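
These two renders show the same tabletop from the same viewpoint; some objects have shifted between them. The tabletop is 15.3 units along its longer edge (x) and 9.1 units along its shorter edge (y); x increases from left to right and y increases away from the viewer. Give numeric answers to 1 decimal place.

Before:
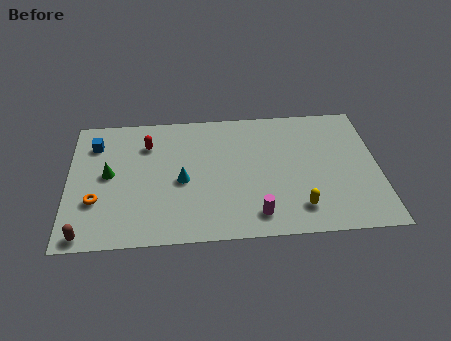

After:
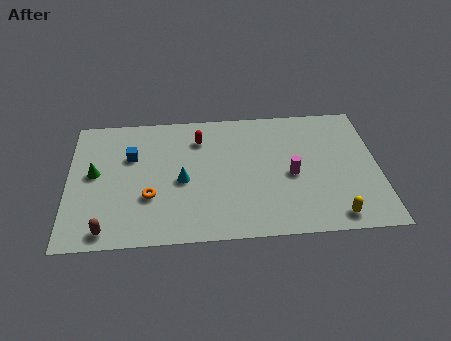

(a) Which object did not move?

the cyan cone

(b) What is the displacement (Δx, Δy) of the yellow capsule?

(1.7, -0.7)

The yellow capsule started near (11.3, 1.8) and ended near (13.0, 1.1).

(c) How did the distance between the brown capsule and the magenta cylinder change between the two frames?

+1.3

Before: roughly 8.3 units apart; after: 9.6. That's 1.3 units further apart.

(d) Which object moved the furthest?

the magenta cylinder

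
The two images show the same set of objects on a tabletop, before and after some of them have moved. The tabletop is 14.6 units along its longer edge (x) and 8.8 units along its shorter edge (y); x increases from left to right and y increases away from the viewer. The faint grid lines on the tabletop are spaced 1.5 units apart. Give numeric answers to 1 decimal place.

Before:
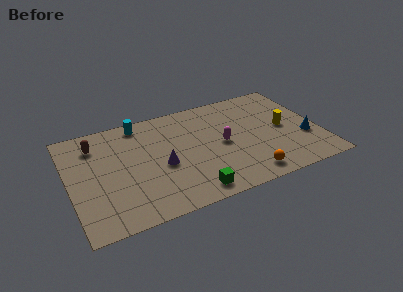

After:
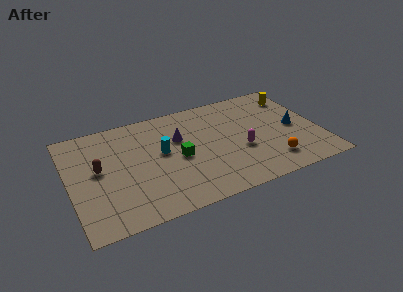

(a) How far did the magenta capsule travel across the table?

1.3

The magenta capsule was near (8.9, 4.3) before and (9.9, 3.4) after, so it travelled √(1.0² + 0.9²) ≈ 1.3 units.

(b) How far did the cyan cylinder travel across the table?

3.1

The cyan cylinder was near (4.4, 7.8) before and (5.4, 4.9) after, so it travelled √(1.0² + 2.9²) ≈ 3.1 units.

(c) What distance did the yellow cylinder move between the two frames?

2.8

The yellow cylinder was near (12.6, 4.4) before and (13.6, 7.0) after, so it travelled √(1.0² + 2.6²) ≈ 2.8 units.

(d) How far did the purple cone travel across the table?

2.2

The purple cone was near (5.3, 3.8) before and (6.5, 5.7) after, so it travelled √(1.2² + 1.9²) ≈ 2.2 units.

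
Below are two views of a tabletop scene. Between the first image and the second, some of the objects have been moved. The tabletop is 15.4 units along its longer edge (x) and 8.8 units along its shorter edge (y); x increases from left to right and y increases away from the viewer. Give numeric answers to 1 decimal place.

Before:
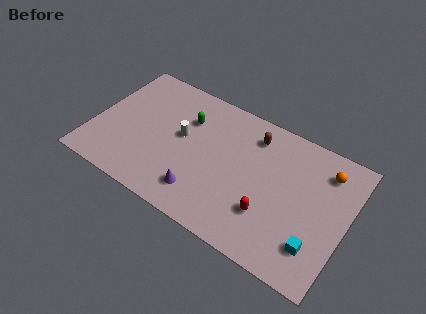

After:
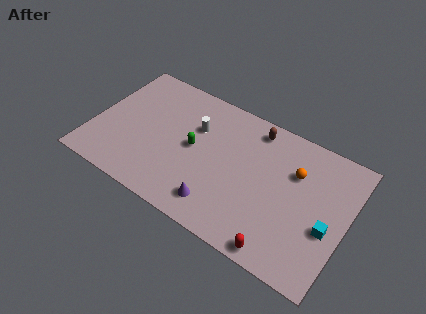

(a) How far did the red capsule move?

2.1

From (11.0, 2.6) to (12.0, 0.8), the red capsule covered √(1.0² + 1.8²) ≈ 2.1 units.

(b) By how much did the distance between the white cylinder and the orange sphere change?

-2.7

Before: roughly 8.8 units apart; after: 6.1. That's 2.7 units closer together.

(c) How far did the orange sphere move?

2.0

From (13.8, 7.0) to (12.1, 6.0), the orange sphere covered √(1.7² + 1.0²) ≈ 2.0 units.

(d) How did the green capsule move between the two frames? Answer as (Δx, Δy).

(0.7, -1.7)

The green capsule was at about (5.4, 6.2) and moved to about (6.1, 4.5).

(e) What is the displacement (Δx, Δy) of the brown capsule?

(0.0, 0.5)

The brown capsule started near (9.4, 7.1) and ended near (9.4, 7.6).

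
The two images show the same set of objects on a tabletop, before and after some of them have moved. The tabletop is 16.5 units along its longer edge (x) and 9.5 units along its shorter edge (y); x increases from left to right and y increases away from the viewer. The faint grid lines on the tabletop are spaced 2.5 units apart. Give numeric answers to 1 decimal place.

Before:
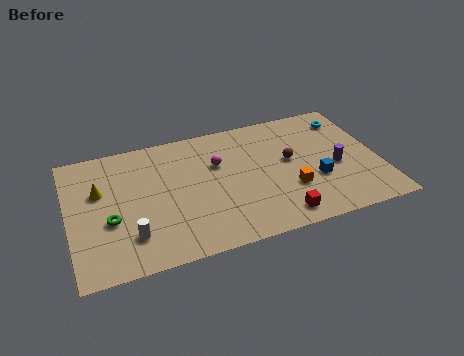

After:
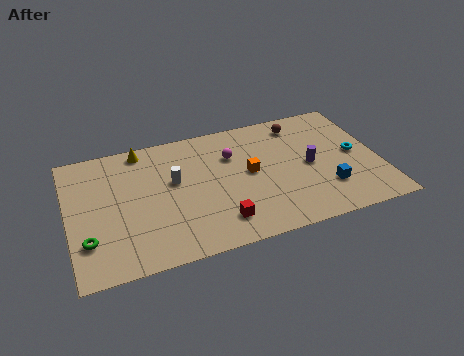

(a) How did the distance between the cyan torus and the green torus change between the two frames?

+0.9

Before: roughly 13.7 units apart; after: 14.6. That's 0.9 units further apart.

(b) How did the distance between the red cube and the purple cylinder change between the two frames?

+1.4

They were about 4.4 units apart before and 5.8 after — 1.4 units further apart.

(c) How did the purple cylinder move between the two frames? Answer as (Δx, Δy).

(-1.4, 0.5)

From the two frames, the purple cylinder sits at roughly (14.2, 4.1) before and (12.8, 4.6) after.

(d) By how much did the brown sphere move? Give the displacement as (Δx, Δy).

(0.8, 2.7)

The brown sphere started near (11.8, 5.3) and ended near (12.6, 8.0).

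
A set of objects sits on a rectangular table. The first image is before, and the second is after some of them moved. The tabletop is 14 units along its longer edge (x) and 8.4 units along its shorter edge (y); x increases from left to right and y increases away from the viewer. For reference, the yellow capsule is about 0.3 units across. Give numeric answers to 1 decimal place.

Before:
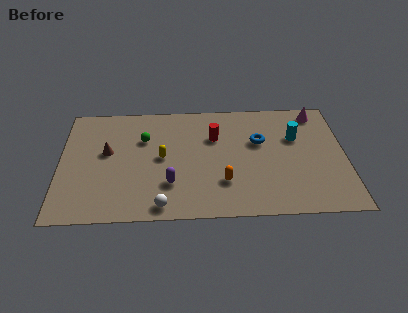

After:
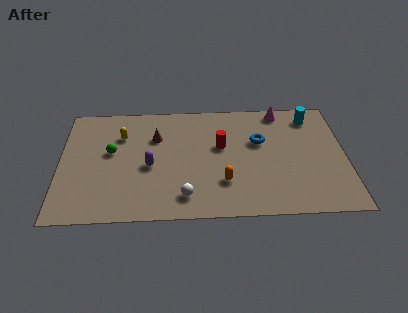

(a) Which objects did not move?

the blue torus and the orange capsule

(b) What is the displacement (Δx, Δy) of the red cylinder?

(0.3, -0.7)

The red cylinder started near (7.6, 5.7) and ended near (7.9, 5.0).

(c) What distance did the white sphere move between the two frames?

1.3

The white sphere moved from about (5.0, 0.9) to (6.1, 1.5), a distance of √(1.1² + 0.6²) ≈ 1.3.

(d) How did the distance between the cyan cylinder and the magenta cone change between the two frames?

-0.5

They were about 2.1 units apart before and 1.6 after — 0.5 units closer together.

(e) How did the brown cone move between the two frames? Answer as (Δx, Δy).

(2.4, 1.0)

The brown cone started near (2.3, 4.8) and ended near (4.7, 5.8).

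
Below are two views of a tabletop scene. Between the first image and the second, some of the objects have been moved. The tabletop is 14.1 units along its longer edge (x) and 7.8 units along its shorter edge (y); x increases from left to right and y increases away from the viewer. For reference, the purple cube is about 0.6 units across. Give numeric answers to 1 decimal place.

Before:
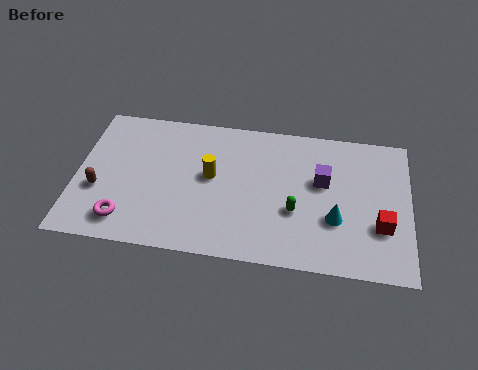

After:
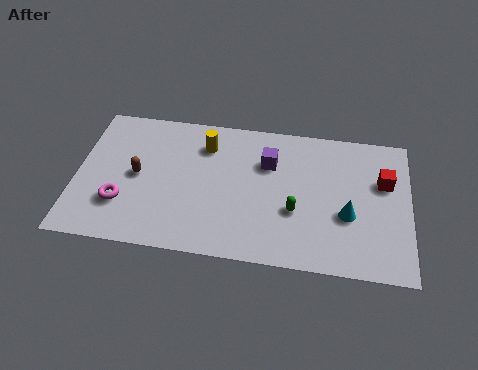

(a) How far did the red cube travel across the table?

2.4

From (12.9, 2.6) to (13.0, 5.0), the red cube covered √(0.1² + 2.4²) ≈ 2.4 units.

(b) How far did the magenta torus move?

0.9

The magenta torus moved from about (2.2, 1.4) to (2.0, 2.3), a distance of √(0.2² + 0.9²) ≈ 0.9.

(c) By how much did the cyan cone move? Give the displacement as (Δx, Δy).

(0.5, 0.3)

The cyan cone was at about (11.0, 2.7) and moved to about (11.5, 3.0).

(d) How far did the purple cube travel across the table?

2.4

The purple cube was near (10.4, 4.7) before and (8.1, 5.4) after, so it travelled √(2.3² + 0.7²) ≈ 2.4 units.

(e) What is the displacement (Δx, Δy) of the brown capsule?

(1.6, 1.0)

From the two frames, the brown capsule sits at roughly (1.0, 2.9) before and (2.6, 3.9) after.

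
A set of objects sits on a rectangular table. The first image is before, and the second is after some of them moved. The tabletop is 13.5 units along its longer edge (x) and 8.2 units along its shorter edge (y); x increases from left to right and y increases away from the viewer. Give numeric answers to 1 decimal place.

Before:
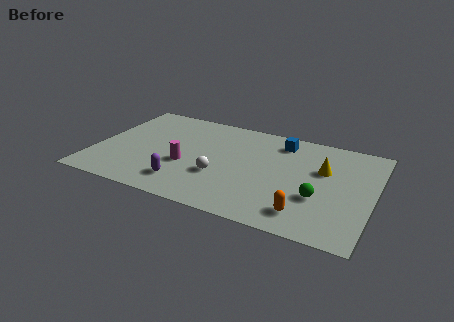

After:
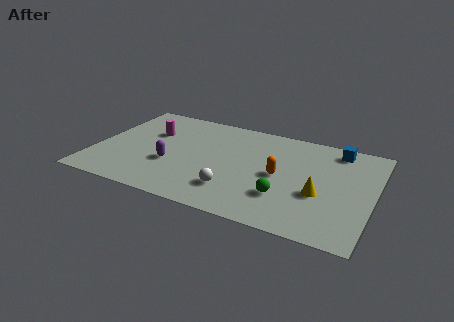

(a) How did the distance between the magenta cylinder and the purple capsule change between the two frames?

+1.2

The distance was about 1.5 in the first image and 2.7 in the second, so they moved 1.2 units further apart.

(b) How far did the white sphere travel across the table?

1.2

The white sphere was near (6.2, 2.9) before and (7.0, 2.0) after, so it travelled √(0.8² + 0.9²) ≈ 1.2 units.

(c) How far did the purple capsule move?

1.5

From (4.6, 1.7) to (3.8, 3.0), the purple capsule covered √(0.8² + 1.3²) ≈ 1.5 units.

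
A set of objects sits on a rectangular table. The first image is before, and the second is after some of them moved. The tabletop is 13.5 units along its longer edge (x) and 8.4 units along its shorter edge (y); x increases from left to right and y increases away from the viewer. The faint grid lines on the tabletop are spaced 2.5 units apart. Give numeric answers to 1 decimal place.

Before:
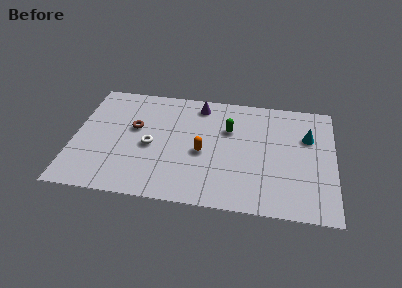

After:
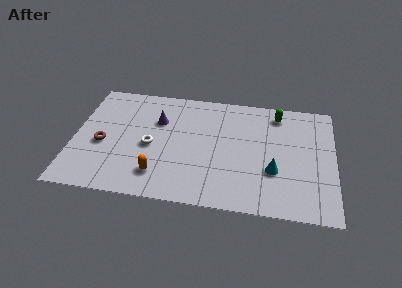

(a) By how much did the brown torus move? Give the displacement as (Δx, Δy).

(-1.6, -1.4)

The brown torus was at about (3.1, 5.0) and moved to about (1.5, 3.6).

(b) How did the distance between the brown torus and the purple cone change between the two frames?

-0.5

Before: roughly 4.0 units apart; after: 3.5. That's 0.5 units closer together.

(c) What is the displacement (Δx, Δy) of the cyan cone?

(-1.7, -2.7)

The cyan cone was at about (12.1, 5.6) and moved to about (10.4, 2.9).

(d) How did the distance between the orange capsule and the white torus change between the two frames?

-0.6

Before: roughly 2.7 units apart; after: 2.1. That's 0.6 units closer together.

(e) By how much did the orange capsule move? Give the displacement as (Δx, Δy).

(-2.2, -1.9)

From the two frames, the orange capsule sits at roughly (6.7, 3.7) before and (4.5, 1.8) after.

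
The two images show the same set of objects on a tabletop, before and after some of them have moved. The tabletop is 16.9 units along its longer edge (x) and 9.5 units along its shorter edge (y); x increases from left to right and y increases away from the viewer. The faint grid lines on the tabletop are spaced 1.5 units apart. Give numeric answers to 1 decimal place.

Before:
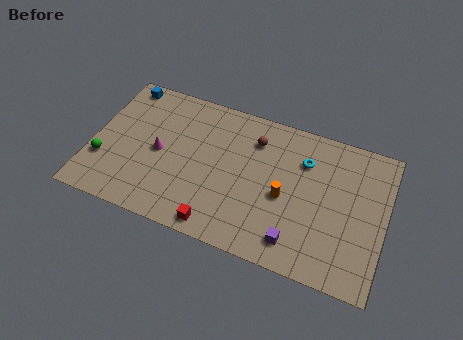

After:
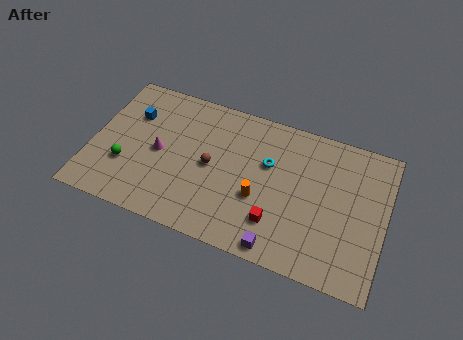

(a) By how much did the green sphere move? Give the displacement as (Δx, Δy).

(1.3, 0.1)

The green sphere started near (0.8, 3.0) and ended near (2.1, 3.1).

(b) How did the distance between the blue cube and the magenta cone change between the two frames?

-2.0

They were about 4.7 units apart before and 2.7 after — 2.0 units closer together.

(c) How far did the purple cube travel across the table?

1.1

From (12.1, 1.6) to (11.2, 0.9), the purple cube covered √(0.9² + 0.7²) ≈ 1.1 units.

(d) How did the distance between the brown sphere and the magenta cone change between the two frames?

-2.9

The distance was about 5.9 in the first image and 3.0 in the second, so they moved 2.9 units closer together.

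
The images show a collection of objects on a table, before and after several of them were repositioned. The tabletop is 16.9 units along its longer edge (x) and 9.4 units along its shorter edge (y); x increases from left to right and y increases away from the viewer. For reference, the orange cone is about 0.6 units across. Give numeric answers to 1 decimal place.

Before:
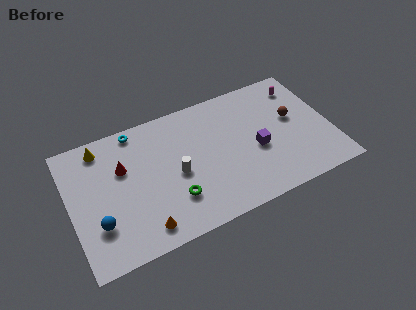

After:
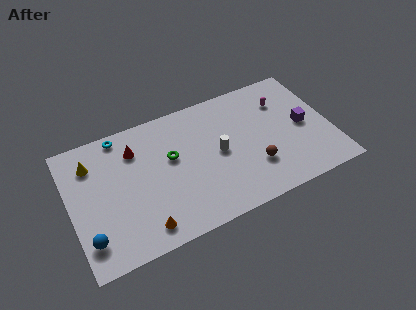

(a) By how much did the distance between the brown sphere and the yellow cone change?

-1.6

They were about 12.6 units apart before and 11.0 after — 1.6 units closer together.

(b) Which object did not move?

the orange cone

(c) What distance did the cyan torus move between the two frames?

1.0

The cyan torus moved from about (4.6, 8.5) to (3.6, 8.5), a distance of √(1.0² + 0.0²) ≈ 1.0.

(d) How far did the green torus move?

3.0

The green torus was near (6.4, 2.6) before and (6.6, 5.6) after, so it travelled √(0.2² + 3.0²) ≈ 3.0 units.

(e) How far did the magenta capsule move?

1.5

The magenta capsule was near (15.4, 7.6) before and (14.1, 6.9) after, so it travelled √(1.3² + 0.7²) ≈ 1.5 units.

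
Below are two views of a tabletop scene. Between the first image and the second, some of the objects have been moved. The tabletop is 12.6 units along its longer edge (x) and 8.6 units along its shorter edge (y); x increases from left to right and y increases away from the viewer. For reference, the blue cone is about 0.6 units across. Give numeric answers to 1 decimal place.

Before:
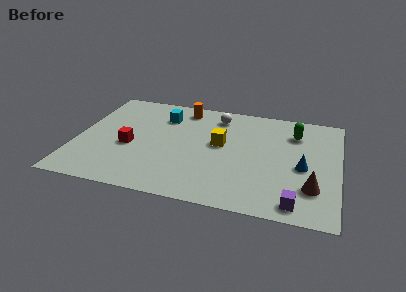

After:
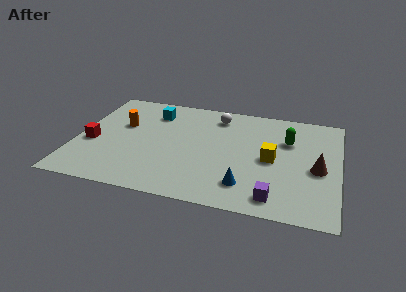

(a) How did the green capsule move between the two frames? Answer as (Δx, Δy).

(-0.3, -0.7)

The green capsule started near (10.4, 6.5) and ended near (10.1, 5.8).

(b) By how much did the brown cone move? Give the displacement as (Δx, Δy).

(0.2, 1.5)

The brown cone was at about (11.4, 2.3) and moved to about (11.6, 3.8).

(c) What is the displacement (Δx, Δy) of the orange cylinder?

(-2.8, -2.1)

The orange cylinder started near (4.9, 7.4) and ended near (2.1, 5.3).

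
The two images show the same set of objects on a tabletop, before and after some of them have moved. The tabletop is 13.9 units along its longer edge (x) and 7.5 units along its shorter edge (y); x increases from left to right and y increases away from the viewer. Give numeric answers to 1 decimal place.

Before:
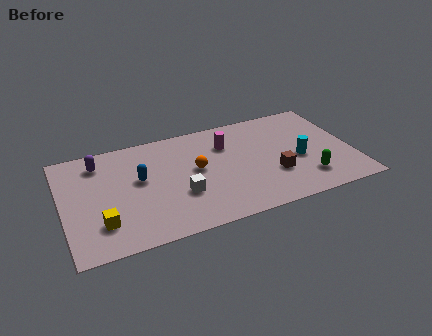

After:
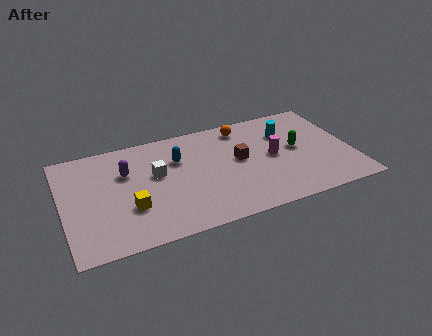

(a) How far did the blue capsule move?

2.1

From (3.7, 4.3) to (5.6, 5.1), the blue capsule covered √(1.9² + 0.8²) ≈ 2.1 units.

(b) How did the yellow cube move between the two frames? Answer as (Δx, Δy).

(1.4, 0.6)

From the two frames, the yellow cube sits at roughly (1.7, 1.9) before and (3.1, 2.5) after.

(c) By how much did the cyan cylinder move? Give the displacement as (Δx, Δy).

(-0.4, 2.1)

The cyan cylinder was at about (11.3, 3.2) and moved to about (10.9, 5.3).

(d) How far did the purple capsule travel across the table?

1.6

The purple capsule was near (1.9, 6.1) before and (3.1, 5.0) after, so it travelled √(1.2² + 1.1²) ≈ 1.6 units.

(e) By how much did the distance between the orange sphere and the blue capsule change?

+0.8

Before: roughly 2.7 units apart; after: 3.5. That's 0.8 units further apart.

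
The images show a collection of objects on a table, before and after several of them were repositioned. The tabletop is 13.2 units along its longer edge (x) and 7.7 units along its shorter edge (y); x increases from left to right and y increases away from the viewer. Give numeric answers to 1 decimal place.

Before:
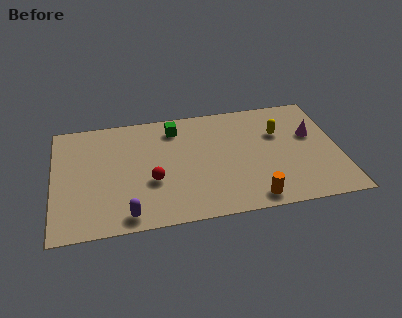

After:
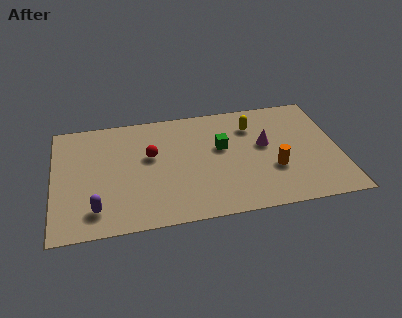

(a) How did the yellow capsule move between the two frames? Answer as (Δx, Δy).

(-1.2, 0.7)

The yellow capsule started near (10.5, 5.1) and ended near (9.3, 5.8).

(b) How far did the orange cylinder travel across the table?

2.1

From (9.0, 0.9) to (10.1, 2.7), the orange cylinder covered √(1.1² + 1.8²) ≈ 2.1 units.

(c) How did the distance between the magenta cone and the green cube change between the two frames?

-4.5

The distance was about 6.5 in the first image and 2.0 in the second, so they moved 4.5 units closer together.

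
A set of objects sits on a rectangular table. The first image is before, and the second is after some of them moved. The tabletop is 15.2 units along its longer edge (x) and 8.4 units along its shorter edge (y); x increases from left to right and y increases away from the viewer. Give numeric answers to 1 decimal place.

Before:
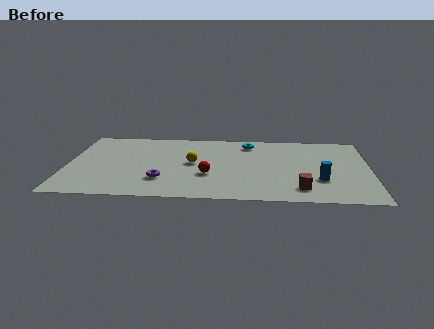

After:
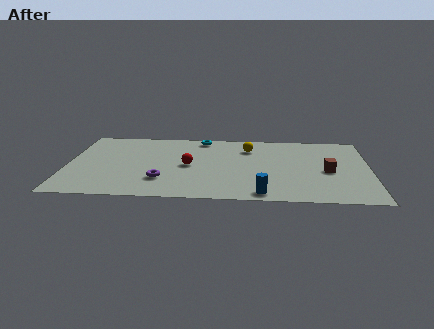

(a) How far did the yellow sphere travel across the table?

3.4

The yellow sphere was near (6.3, 4.4) before and (9.1, 6.4) after, so it travelled √(2.8² + 2.0²) ≈ 3.4 units.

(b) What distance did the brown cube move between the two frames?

2.6

The brown cube was near (11.7, 1.6) before and (13.1, 3.8) after, so it travelled √(1.4² + 2.2²) ≈ 2.6 units.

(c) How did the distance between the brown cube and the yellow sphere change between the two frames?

-1.3

They were about 6.1 units apart before and 4.8 after — 1.3 units closer together.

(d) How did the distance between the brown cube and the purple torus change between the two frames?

+1.5

They were about 6.9 units apart before and 8.4 after — 1.5 units further apart.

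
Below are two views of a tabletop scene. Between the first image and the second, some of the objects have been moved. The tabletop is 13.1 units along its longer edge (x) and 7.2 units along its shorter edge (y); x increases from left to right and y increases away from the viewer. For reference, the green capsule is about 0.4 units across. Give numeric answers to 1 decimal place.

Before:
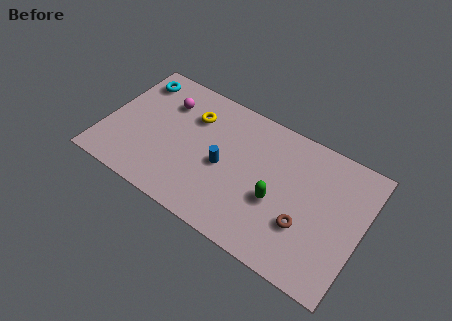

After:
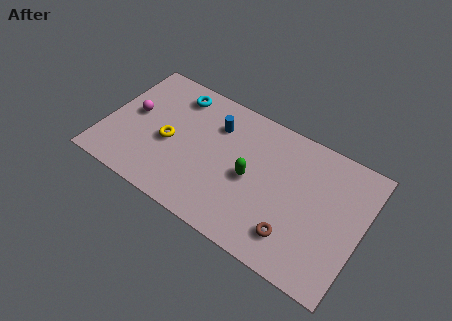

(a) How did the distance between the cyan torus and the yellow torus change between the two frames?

-0.4

They were about 3.2 units apart before and 2.8 after — 0.4 units closer together.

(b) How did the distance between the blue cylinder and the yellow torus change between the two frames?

+0.3

Before: roughly 2.7 units apart; after: 3.0. That's 0.3 units further apart.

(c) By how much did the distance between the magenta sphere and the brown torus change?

+0.9

The distance was about 8.1 in the first image and 9.0 in the second, so they moved 0.9 units further apart.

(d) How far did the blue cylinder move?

2.1

From (6.1, 3.3) to (5.4, 5.3), the blue cylinder covered √(0.7² + 2.0²) ≈ 2.1 units.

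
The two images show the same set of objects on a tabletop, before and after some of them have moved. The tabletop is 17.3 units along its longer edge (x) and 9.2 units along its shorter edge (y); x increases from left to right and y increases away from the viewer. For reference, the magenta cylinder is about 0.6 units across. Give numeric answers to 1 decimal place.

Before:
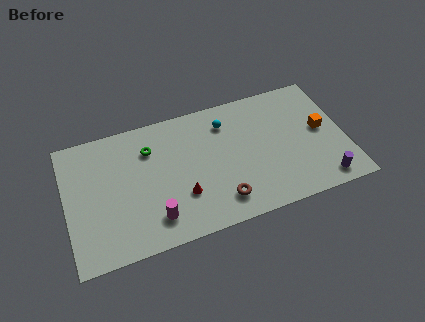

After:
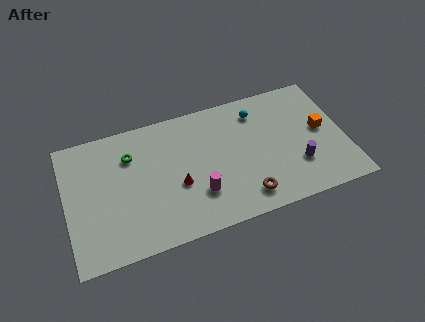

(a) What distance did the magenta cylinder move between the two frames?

2.9

From (5.2, 1.9) to (8.0, 2.7), the magenta cylinder covered √(2.8² + 0.8²) ≈ 2.9 units.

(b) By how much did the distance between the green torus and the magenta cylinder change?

+0.7

They were about 4.9 units apart before and 5.6 after — 0.7 units further apart.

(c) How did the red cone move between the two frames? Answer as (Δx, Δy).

(-0.2, 0.8)

From the two frames, the red cone sits at roughly (7.0, 2.9) before and (6.8, 3.7) after.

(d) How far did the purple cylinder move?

2.1

From (15.6, 1.2) to (14.2, 2.8), the purple cylinder covered √(1.4² + 1.6²) ≈ 2.1 units.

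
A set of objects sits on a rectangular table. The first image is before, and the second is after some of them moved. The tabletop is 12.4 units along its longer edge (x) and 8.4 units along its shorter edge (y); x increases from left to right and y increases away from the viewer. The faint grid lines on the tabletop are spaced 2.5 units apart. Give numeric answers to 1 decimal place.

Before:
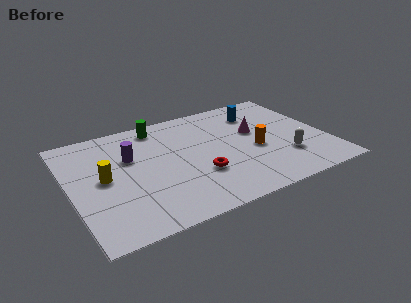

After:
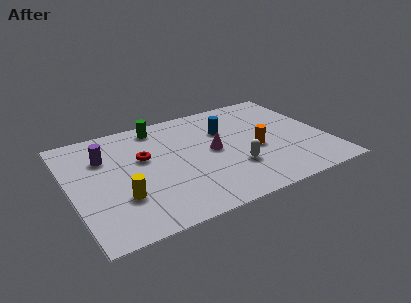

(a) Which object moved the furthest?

the red torus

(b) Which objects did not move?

the green cylinder and the orange cylinder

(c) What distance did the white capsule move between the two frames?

2.5

The white capsule was near (10.2, 2.4) before and (7.7, 2.6) after, so it travelled √(2.5² + 0.2²) ≈ 2.5 units.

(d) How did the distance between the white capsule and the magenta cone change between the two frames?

-0.9

Before: roughly 2.8 units apart; after: 1.9. That's 0.9 units closer together.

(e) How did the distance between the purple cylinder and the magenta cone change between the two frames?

-0.8

Before: roughly 6.1 units apart; after: 5.3. That's 0.8 units closer together.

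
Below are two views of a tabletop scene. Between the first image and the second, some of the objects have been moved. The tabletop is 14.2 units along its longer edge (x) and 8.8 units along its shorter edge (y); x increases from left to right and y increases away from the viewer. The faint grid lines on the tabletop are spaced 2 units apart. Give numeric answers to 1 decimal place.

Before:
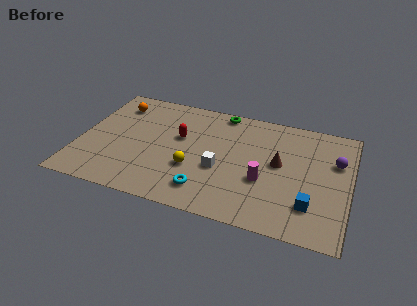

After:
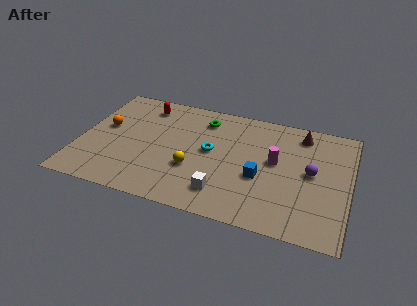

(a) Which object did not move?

the yellow sphere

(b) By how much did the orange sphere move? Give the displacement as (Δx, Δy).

(-0.4, -2.0)

From the two frames, the orange sphere sits at roughly (1.6, 7.0) before and (1.2, 5.0) after.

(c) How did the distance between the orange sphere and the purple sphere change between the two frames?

-0.9

Before: roughly 11.9 units apart; after: 11.0. That's 0.9 units closer together.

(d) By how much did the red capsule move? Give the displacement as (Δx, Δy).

(-2.1, 2.0)

From the two frames, the red capsule sits at roughly (5.2, 5.3) before and (3.1, 7.3) after.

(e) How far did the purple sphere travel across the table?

1.7

The purple sphere was near (13.4, 5.8) before and (12.2, 4.6) after, so it travelled √(1.2² + 1.2²) ≈ 1.7 units.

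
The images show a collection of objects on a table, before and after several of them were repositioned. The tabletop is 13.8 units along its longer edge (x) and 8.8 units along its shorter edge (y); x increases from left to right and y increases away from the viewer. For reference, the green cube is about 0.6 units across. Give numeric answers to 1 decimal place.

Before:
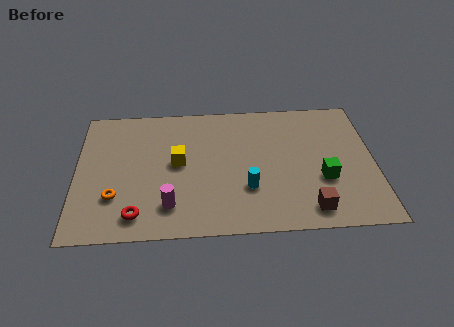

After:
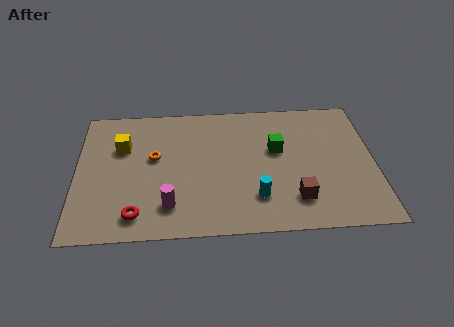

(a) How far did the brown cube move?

0.9

The brown cube moved from about (10.7, 1.3) to (10.1, 2.0), a distance of √(0.6² + 0.7²) ≈ 0.9.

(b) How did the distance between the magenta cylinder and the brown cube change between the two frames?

-0.6

The distance was about 6.4 in the first image and 5.8 in the second, so they moved 0.6 units closer together.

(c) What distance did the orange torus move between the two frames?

3.1

The orange torus was near (1.8, 2.6) before and (3.6, 5.1) after, so it travelled √(1.8² + 2.5²) ≈ 3.1 units.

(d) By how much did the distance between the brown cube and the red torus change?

-0.6

They were about 7.9 units apart before and 7.3 after — 0.6 units closer together.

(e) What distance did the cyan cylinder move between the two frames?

0.7

From (7.9, 2.8) to (8.3, 2.2), the cyan cylinder covered √(0.4² + 0.6²) ≈ 0.7 units.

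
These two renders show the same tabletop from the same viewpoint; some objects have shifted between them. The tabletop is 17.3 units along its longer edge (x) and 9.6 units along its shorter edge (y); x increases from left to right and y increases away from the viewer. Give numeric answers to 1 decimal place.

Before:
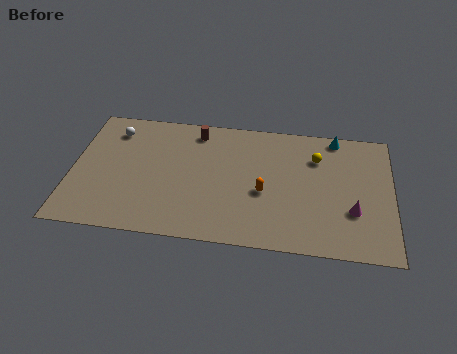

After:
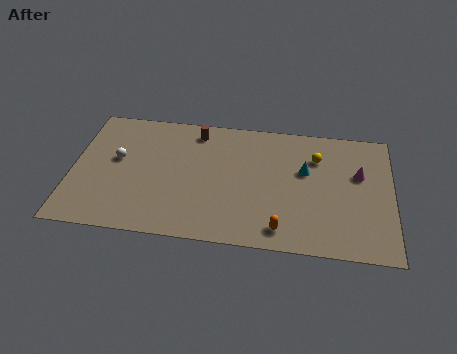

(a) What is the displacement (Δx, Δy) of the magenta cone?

(0.3, 2.8)

From the two frames, the magenta cone sits at roughly (15.2, 3.2) before and (15.5, 6.0) after.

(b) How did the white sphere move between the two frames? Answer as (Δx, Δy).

(0.3, -2.2)

The white sphere was at about (2.1, 7.7) and moved to about (2.4, 5.5).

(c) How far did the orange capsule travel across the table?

2.8

The orange capsule was near (10.4, 4.0) before and (11.4, 1.4) after, so it travelled √(1.0² + 2.6²) ≈ 2.8 units.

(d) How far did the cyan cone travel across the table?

3.2

From (14.2, 8.7) to (12.6, 5.9), the cyan cone covered √(1.6² + 2.8²) ≈ 3.2 units.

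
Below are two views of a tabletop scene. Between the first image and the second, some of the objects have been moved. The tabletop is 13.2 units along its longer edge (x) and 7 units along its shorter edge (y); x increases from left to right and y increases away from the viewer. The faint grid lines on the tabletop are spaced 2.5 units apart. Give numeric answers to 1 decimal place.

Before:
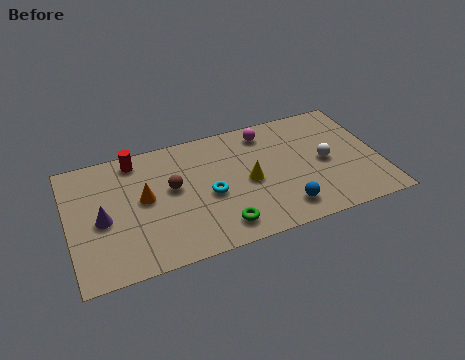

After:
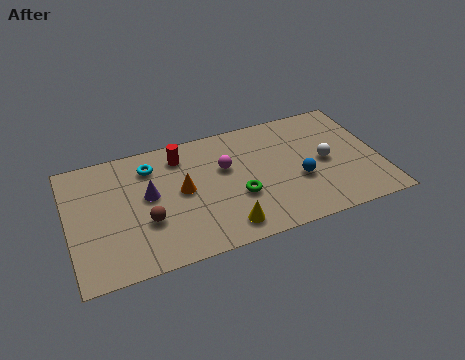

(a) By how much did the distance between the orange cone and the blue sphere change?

-1.2

Before: roughly 6.2 units apart; after: 5.0. That's 1.2 units closer together.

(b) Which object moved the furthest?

the cyan torus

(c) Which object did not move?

the white sphere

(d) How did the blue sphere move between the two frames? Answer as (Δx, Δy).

(0.8, 1.4)

The blue sphere started near (8.9, 1.3) and ended near (9.7, 2.7).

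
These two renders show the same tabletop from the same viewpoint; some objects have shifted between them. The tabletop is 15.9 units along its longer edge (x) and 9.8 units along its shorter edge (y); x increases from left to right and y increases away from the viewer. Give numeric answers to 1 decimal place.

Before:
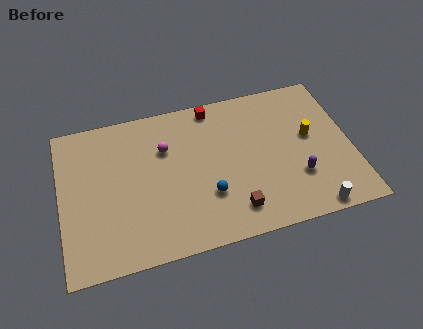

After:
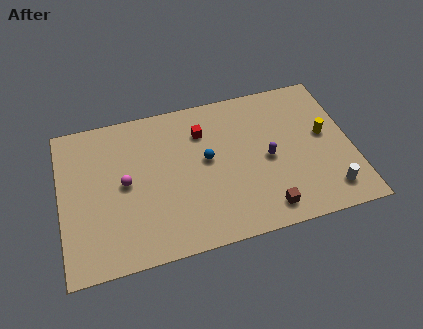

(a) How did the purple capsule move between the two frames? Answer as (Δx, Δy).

(-1.5, 1.6)

From the two frames, the purple capsule sits at roughly (12.8, 3.0) before and (11.3, 4.6) after.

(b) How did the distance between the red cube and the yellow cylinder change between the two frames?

+0.8

The distance was about 6.1 in the first image and 6.9 in the second, so they moved 0.8 units further apart.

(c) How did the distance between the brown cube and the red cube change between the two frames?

-0.4

The distance was about 7.0 in the first image and 6.6 in the second, so they moved 0.4 units closer together.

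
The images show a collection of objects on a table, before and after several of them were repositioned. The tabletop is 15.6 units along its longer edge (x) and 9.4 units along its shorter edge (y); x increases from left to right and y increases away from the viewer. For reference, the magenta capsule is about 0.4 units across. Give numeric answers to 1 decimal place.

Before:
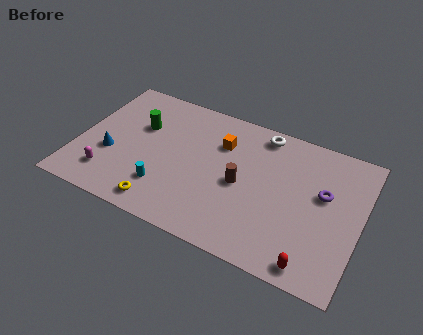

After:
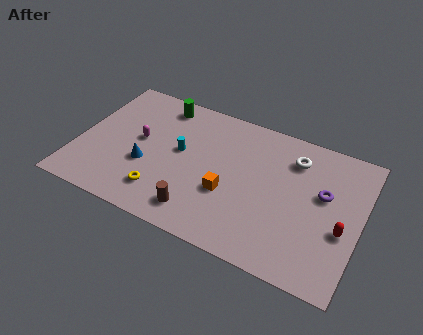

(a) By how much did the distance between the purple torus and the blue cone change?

-2.0

The distance was about 11.8 in the first image and 9.8 in the second, so they moved 2.0 units closer together.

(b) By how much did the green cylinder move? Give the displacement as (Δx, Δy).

(0.9, 2.0)

From the two frames, the green cylinder sits at roughly (3.2, 6.1) before and (4.1, 8.1) after.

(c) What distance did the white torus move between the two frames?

2.1

The white torus was near (9.8, 8.3) before and (11.7, 7.3) after, so it travelled √(1.9² + 1.0²) ≈ 2.1 units.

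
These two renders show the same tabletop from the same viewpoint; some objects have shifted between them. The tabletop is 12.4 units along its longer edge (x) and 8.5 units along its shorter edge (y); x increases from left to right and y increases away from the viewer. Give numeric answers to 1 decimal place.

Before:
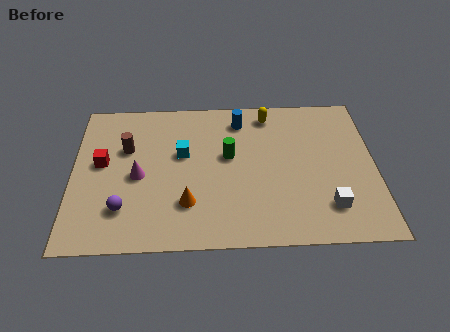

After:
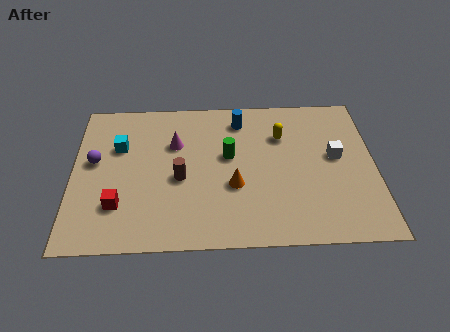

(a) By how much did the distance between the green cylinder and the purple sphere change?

+0.4

They were about 5.1 units apart before and 5.5 after — 0.4 units further apart.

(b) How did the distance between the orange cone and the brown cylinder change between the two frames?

-1.8

They were about 4.1 units apart before and 2.3 after — 1.8 units closer together.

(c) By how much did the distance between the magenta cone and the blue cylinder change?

-2.2

The distance was about 5.2 in the first image and 3.0 in the second, so they moved 2.2 units closer together.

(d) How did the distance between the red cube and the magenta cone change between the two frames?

+2.4

They were about 1.7 units apart before and 4.1 after — 2.4 units further apart.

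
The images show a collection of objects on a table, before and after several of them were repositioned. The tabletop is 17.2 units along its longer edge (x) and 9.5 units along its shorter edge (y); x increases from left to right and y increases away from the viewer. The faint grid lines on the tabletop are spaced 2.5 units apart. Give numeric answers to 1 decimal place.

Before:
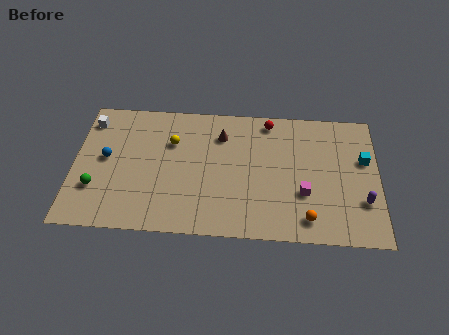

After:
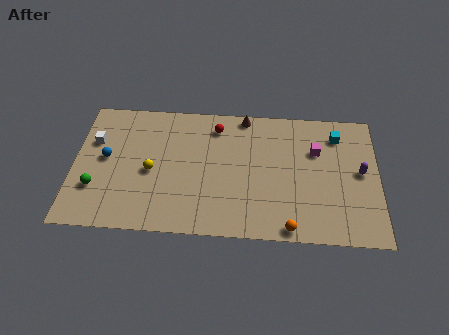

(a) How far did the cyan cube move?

2.3

The cyan cube moved from about (16.4, 5.9) to (14.9, 7.6), a distance of √(1.5² + 1.7²) ≈ 2.3.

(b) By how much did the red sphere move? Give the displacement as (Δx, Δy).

(-3.0, -0.6)

From the two frames, the red sphere sits at roughly (11.0, 8.4) before and (8.0, 7.8) after.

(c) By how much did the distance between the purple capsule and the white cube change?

-1.1

Before: roughly 16.3 units apart; after: 15.2. That's 1.1 units closer together.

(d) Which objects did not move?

the green sphere and the blue sphere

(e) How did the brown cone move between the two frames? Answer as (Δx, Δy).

(1.3, 1.5)

The brown cone started near (8.3, 7.2) and ended near (9.6, 8.7).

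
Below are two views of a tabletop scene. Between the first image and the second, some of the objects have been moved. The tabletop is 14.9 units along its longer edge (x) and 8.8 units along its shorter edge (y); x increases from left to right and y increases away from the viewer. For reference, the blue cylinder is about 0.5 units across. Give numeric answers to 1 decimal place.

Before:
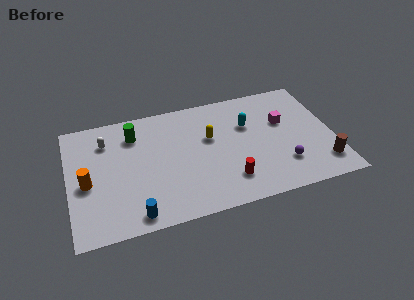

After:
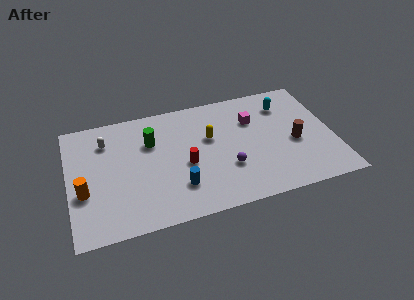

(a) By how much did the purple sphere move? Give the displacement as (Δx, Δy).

(-3.1, 0.6)

The purple sphere started near (11.9, 2.3) and ended near (8.8, 2.9).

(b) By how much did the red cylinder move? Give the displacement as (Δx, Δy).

(-2.3, 1.8)

From the two frames, the red cylinder sits at roughly (8.8, 2.0) before and (6.5, 3.8) after.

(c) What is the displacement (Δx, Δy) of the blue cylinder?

(2.5, 1.3)

The blue cylinder was at about (3.5, 1.0) and moved to about (6.0, 2.3).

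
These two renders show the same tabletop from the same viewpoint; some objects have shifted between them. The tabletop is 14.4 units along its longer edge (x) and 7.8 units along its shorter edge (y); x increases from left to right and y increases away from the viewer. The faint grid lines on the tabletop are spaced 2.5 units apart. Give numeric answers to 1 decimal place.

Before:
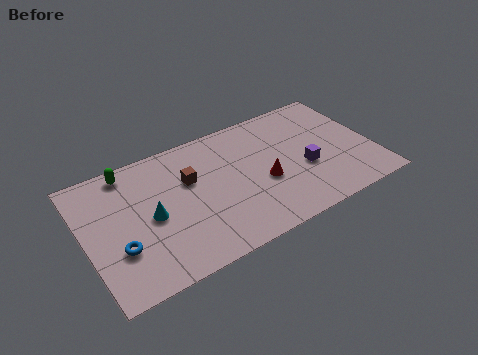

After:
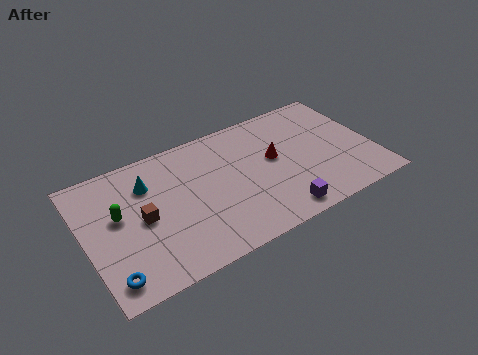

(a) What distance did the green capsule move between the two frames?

2.5

The green capsule moved from about (2.5, 6.9) to (1.7, 4.5), a distance of √(0.8² + 2.4²) ≈ 2.5.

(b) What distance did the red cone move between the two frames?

1.4

The red cone was near (8.8, 3.2) before and (9.5, 4.4) after, so it travelled √(0.7² + 1.2²) ≈ 1.4 units.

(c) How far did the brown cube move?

2.8

The brown cube was near (5.3, 5.0) before and (2.8, 3.8) after, so it travelled √(2.5² + 1.2²) ≈ 2.8 units.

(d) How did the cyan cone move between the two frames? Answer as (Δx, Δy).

(0.1, 2.0)

From the two frames, the cyan cone sits at roughly (3.2, 3.7) before and (3.3, 5.7) after.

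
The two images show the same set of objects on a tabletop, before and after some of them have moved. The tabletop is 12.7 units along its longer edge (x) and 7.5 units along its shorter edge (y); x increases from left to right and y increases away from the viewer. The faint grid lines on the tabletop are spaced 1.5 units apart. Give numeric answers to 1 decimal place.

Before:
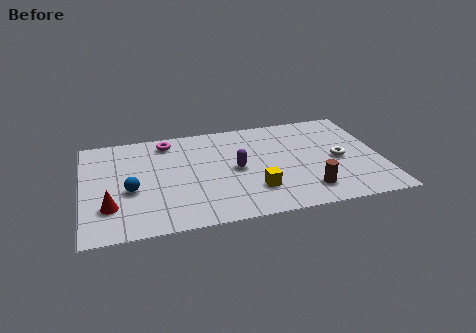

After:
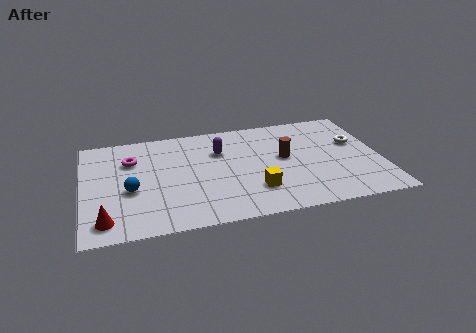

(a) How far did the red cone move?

0.9

The red cone was near (1.1, 2.1) before and (0.9, 1.2) after, so it travelled √(0.2² + 0.9²) ≈ 0.9 units.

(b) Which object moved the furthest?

the brown cylinder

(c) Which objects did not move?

the yellow cube and the blue sphere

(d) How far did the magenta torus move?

1.9

From (3.7, 6.4) to (2.1, 5.3), the magenta torus covered √(1.6² + 1.1²) ≈ 1.9 units.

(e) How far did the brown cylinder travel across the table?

2.7

The brown cylinder was near (9.4, 1.5) before and (8.6, 4.1) after, so it travelled √(0.8² + 2.6²) ≈ 2.7 units.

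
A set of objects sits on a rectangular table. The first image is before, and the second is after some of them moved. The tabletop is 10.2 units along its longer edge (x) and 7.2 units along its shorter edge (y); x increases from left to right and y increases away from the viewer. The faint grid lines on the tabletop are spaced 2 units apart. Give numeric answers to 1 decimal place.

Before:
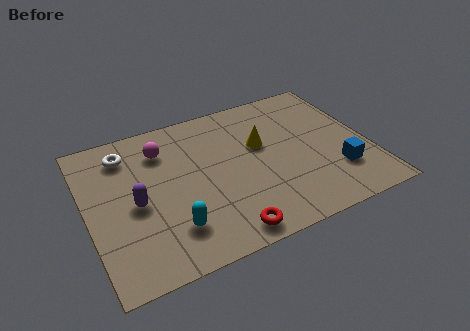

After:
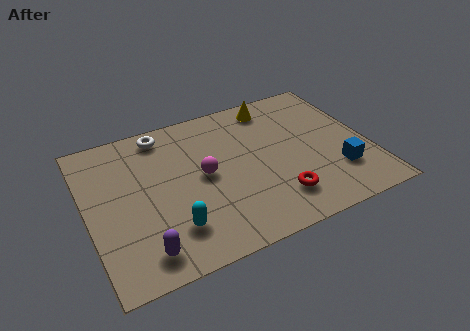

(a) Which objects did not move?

the blue cube and the cyan capsule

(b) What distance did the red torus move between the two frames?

2.2

The red torus was near (4.6, 0.8) before and (6.6, 1.6) after, so it travelled √(2.0² + 0.8²) ≈ 2.2 units.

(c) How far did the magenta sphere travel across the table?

2.2

From (2.9, 5.5) to (4.2, 3.7), the magenta sphere covered √(1.3² + 1.8²) ≈ 2.2 units.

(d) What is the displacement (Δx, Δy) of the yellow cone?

(0.7, 1.8)

The yellow cone was at about (6.4, 4.4) and moved to about (7.1, 6.2).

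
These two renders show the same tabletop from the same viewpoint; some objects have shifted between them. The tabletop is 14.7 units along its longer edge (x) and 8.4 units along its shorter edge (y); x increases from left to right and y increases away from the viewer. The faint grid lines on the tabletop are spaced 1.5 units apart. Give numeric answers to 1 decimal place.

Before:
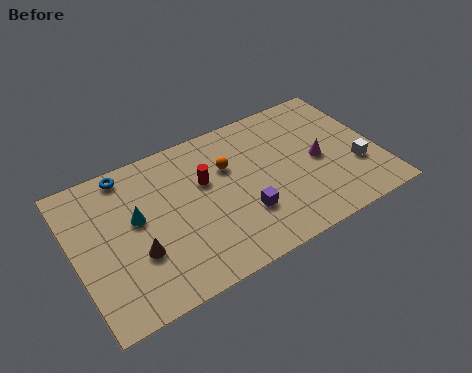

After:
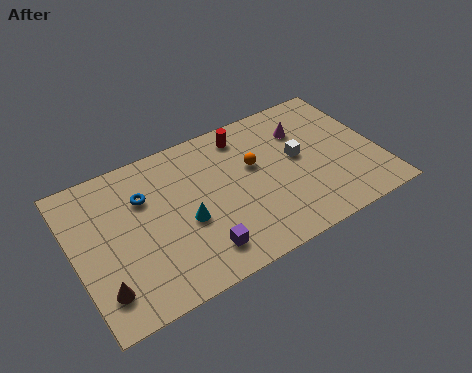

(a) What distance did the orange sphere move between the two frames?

1.3

From (7.6, 5.6) to (8.8, 5.1), the orange sphere covered √(1.2² + 0.5²) ≈ 1.3 units.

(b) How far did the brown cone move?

2.1

The brown cone moved from about (2.8, 2.9) to (1.0, 1.8), a distance of √(1.8² + 1.1²) ≈ 2.1.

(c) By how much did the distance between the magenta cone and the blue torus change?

-1.7

Before: roughly 9.6 units apart; after: 7.9. That's 1.7 units closer together.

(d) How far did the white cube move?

3.2

The white cube moved from about (13.5, 2.8) to (10.9, 4.6), a distance of √(2.6² + 1.8²) ≈ 3.2.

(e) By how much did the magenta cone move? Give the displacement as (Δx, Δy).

(-0.4, 2.1)

The magenta cone started near (11.8, 4.0) and ended near (11.4, 6.1).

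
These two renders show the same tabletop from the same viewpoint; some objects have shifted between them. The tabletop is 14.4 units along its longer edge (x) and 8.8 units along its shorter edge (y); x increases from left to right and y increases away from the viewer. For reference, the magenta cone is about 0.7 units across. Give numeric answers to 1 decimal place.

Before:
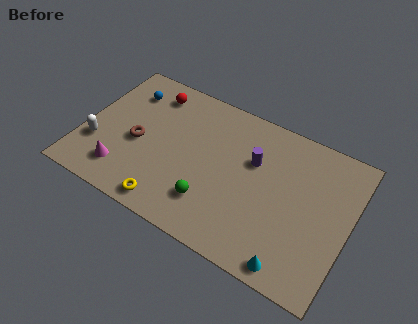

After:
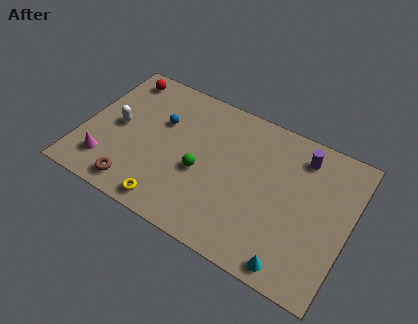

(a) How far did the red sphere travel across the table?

1.8

From (3.2, 7.3) to (1.4, 7.6), the red sphere covered √(1.8² + 0.3²) ≈ 1.8 units.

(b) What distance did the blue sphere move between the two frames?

2.4

From (1.9, 6.8) to (4.0, 5.7), the blue sphere covered √(2.1² + 1.1²) ≈ 2.4 units.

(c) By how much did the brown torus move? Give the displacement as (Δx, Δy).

(0.3, -2.7)

The brown torus was at about (3.0, 3.9) and moved to about (3.3, 1.2).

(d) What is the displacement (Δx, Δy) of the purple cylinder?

(2.4, 1.5)

From the two frames, the purple cylinder sits at roughly (9.1, 5.7) before and (11.5, 7.2) after.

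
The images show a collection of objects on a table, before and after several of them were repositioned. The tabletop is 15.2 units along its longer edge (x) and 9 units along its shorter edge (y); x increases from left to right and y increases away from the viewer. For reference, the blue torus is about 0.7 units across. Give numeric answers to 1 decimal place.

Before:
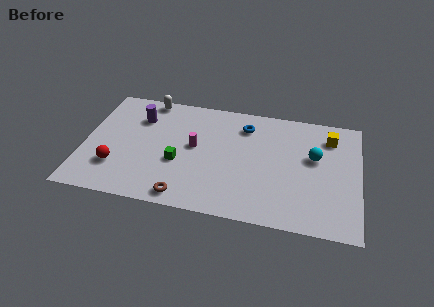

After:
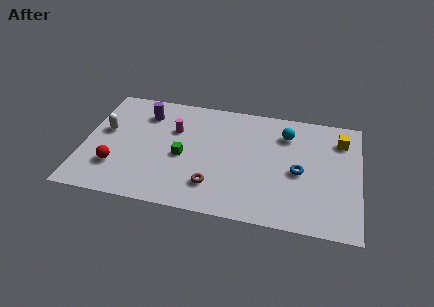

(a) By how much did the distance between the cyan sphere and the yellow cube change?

+1.1

They were about 1.9 units apart before and 3.0 after — 1.1 units further apart.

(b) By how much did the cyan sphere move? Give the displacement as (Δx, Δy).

(-1.6, 1.5)

From the two frames, the cyan sphere sits at roughly (12.7, 5.4) before and (11.1, 6.9) after.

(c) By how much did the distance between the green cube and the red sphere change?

+0.4

The distance was about 3.5 in the first image and 3.9 in the second, so they moved 0.4 units further apart.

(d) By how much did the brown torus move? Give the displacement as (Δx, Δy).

(1.5, 1.1)

From the two frames, the brown torus sits at roughly (5.8, 1.0) before and (7.3, 2.1) after.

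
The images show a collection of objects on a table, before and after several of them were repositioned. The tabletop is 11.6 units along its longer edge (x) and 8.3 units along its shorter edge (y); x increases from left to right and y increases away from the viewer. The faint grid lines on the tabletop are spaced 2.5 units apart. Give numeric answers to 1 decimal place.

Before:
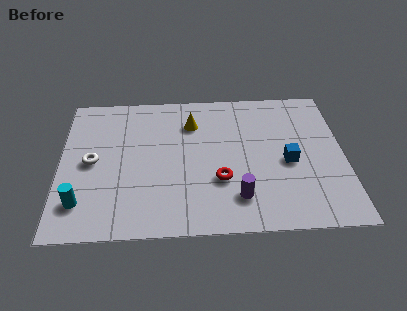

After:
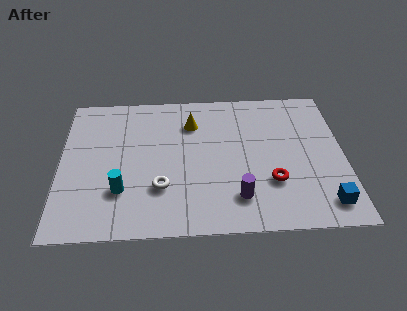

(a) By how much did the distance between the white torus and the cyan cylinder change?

-0.7

Before: roughly 2.3 units apart; after: 1.6. That's 0.7 units closer together.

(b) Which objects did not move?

the purple cylinder and the yellow cone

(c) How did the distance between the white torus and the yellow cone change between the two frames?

-0.7

The distance was about 4.6 in the first image and 3.9 in the second, so they moved 0.7 units closer together.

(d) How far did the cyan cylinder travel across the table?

1.7

The cyan cylinder moved from about (0.9, 1.8) to (2.5, 2.4), a distance of √(1.6² + 0.6²) ≈ 1.7.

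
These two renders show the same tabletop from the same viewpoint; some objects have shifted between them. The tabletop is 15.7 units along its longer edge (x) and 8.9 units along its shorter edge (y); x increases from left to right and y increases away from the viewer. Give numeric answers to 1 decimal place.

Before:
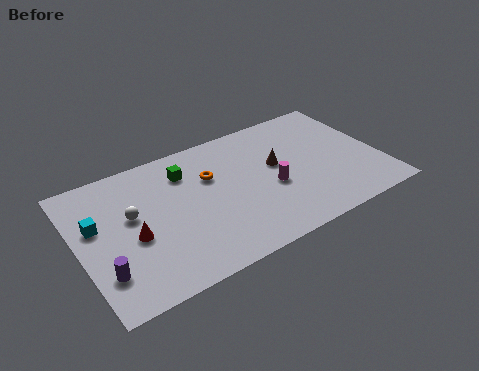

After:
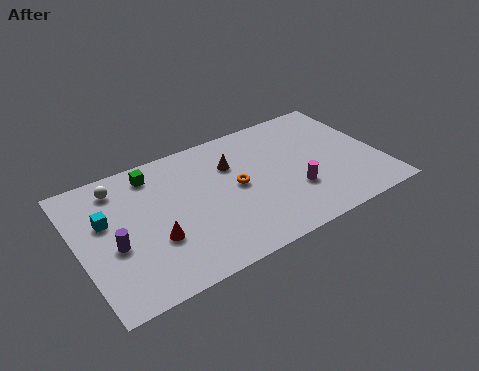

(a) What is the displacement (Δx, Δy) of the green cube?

(-1.6, 0.7)

The green cube started near (5.8, 6.8) and ended near (4.2, 7.5).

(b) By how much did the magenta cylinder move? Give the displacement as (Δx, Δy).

(1.1, -0.8)

The magenta cylinder started near (9.9, 3.7) and ended near (11.0, 2.9).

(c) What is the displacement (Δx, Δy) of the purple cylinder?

(0.7, 1.4)

The purple cylinder started near (1.0, 2.3) and ended near (1.7, 3.7).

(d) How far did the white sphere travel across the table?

2.2

The white sphere moved from about (2.8, 5.2) to (2.4, 7.4), a distance of √(0.4² + 2.2²) ≈ 2.2.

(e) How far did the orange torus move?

1.8

The orange torus was near (7.0, 5.9) before and (8.2, 4.6) after, so it travelled √(1.2² + 1.3²) ≈ 1.8 units.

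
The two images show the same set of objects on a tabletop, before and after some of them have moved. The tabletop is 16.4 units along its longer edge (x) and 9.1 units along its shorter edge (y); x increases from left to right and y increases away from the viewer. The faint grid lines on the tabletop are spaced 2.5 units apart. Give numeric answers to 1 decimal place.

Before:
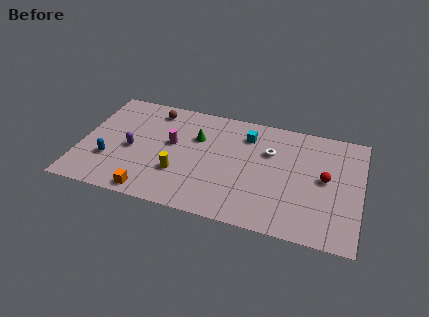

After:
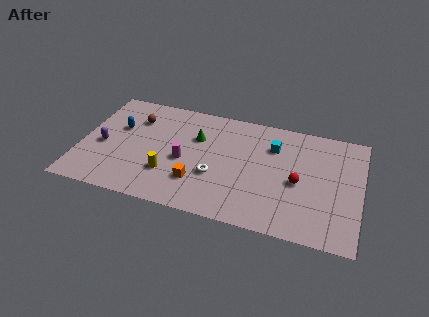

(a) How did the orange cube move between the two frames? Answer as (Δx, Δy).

(2.6, 1.6)

The orange cube was at about (4.4, 0.9) and moved to about (7.0, 2.5).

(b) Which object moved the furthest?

the white torus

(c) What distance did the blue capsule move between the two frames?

2.8

From (1.8, 2.9) to (2.1, 5.7), the blue capsule covered √(0.3² + 2.8²) ≈ 2.8 units.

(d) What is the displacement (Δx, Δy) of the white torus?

(-3.0, -2.8)

The white torus started near (11.0, 6.1) and ended near (8.0, 3.3).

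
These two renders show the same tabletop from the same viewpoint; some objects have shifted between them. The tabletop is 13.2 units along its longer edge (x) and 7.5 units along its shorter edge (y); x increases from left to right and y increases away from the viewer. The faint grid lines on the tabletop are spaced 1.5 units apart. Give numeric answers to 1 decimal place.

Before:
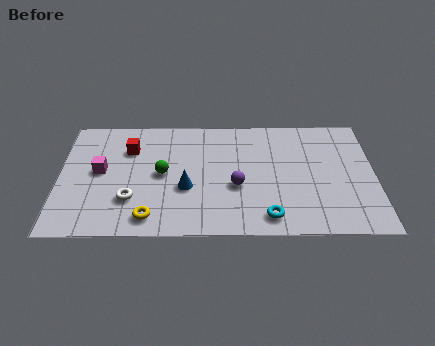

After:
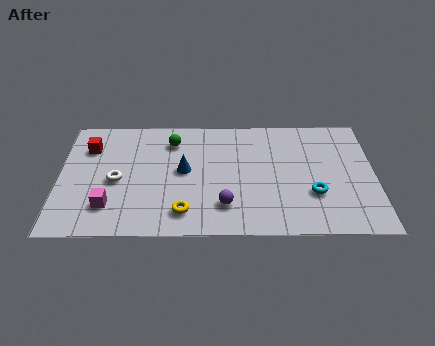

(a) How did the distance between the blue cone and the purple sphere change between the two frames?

+0.7

They were about 2.1 units apart before and 2.8 after — 0.7 units further apart.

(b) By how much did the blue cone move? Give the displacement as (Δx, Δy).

(-0.1, 1.1)

From the two frames, the blue cone sits at roughly (5.3, 2.9) before and (5.2, 4.0) after.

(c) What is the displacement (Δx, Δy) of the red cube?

(-1.7, 0.1)

The red cube started near (2.9, 5.4) and ended near (1.2, 5.5).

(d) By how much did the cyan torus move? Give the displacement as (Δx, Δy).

(1.9, 1.4)

From the two frames, the cyan torus sits at roughly (8.7, 1.1) before and (10.6, 2.5) after.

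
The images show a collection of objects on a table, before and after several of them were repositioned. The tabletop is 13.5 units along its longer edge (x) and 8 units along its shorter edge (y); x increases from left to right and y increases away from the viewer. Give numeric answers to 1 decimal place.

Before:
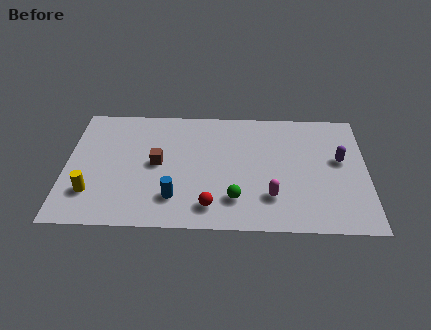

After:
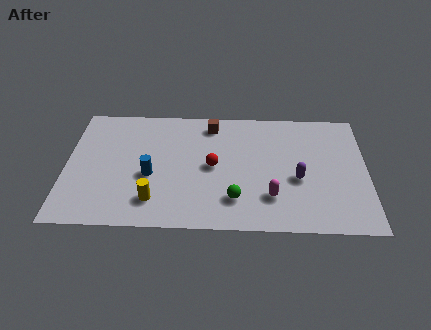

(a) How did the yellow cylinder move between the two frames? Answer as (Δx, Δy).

(2.8, -0.4)

The yellow cylinder was at about (1.2, 2.1) and moved to about (4.0, 1.7).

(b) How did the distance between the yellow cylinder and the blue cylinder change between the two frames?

-2.1

The distance was about 3.7 in the first image and 1.6 in the second, so they moved 2.1 units closer together.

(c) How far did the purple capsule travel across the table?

2.3

The purple capsule was near (12.3, 4.6) before and (10.4, 3.3) after, so it travelled √(1.9² + 1.3²) ≈ 2.3 units.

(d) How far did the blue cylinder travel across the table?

1.8

The blue cylinder was near (4.9, 1.9) before and (3.8, 3.3) after, so it travelled √(1.1² + 1.4²) ≈ 1.8 units.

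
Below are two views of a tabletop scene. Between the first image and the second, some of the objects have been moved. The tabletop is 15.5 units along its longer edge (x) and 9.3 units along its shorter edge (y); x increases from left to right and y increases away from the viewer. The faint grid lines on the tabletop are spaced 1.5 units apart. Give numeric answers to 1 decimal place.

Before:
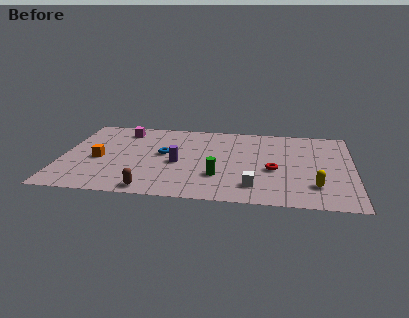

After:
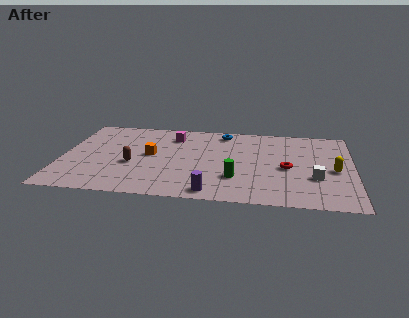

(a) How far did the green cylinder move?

0.9

The green cylinder moved from about (8.4, 2.8) to (9.3, 2.7), a distance of √(0.9² + 0.1²) ≈ 0.9.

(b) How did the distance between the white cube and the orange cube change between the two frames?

+0.4

Before: roughly 8.6 units apart; after: 9.0. That's 0.4 units further apart.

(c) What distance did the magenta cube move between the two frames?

2.7

The magenta cube was near (3.1, 7.7) before and (5.8, 7.3) after, so it travelled √(2.7² + 0.4²) ≈ 2.7 units.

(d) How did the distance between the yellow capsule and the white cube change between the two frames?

-1.8

Before: roughly 3.2 units apart; after: 1.4. That's 1.8 units closer together.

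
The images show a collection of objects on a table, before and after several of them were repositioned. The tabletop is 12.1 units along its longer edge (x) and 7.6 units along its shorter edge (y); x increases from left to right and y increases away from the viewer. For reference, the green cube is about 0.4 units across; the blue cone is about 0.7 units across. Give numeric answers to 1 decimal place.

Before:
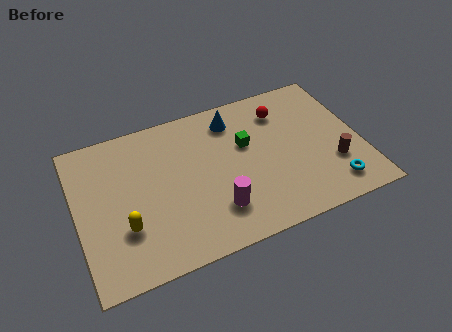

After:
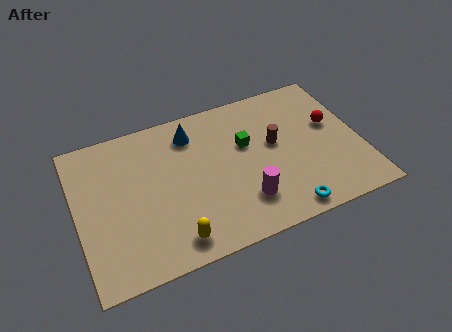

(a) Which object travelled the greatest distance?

the brown cylinder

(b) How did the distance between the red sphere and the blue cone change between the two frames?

+4.0

Before: roughly 2.1 units apart; after: 6.1. That's 4.0 units further apart.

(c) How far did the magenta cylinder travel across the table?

1.2

The magenta cylinder was near (5.7, 1.9) before and (6.9, 1.9) after, so it travelled √(1.2² + 0.0²) ≈ 1.2 units.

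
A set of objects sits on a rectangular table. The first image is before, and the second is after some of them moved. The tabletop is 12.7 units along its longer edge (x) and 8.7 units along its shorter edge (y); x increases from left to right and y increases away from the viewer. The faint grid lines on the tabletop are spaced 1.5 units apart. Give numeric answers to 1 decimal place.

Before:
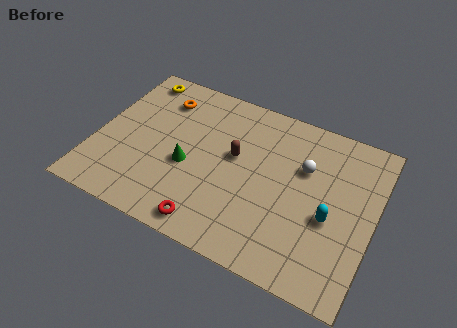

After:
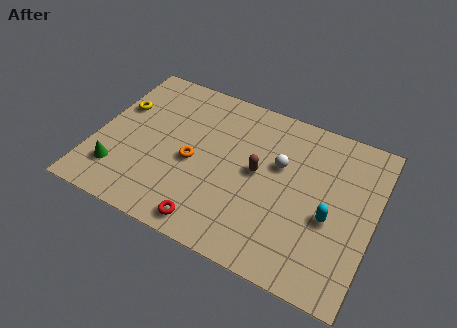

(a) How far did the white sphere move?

1.1

The white sphere moved from about (9.4, 5.7) to (8.3, 5.4), a distance of √(1.1² + 0.3²) ≈ 1.1.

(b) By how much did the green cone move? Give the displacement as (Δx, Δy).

(-3.0, -1.6)

From the two frames, the green cone sits at roughly (4.3, 3.6) before and (1.3, 2.0) after.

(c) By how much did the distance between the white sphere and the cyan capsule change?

+0.6

Before: roughly 2.5 units apart; after: 3.1. That's 0.6 units further apart.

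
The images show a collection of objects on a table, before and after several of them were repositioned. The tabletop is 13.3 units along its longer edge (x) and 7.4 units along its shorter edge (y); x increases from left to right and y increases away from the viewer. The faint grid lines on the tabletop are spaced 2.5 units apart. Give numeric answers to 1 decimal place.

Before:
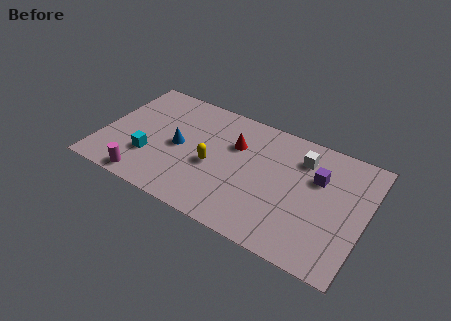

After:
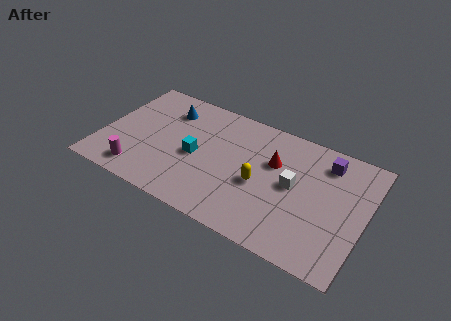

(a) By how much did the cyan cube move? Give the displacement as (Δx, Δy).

(2.2, 1.1)

The cyan cube was at about (2.6, 2.3) and moved to about (4.8, 3.4).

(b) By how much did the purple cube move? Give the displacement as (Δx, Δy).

(0.3, 1.1)

The purple cube started near (10.8, 4.9) and ended near (11.1, 6.0).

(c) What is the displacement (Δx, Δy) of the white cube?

(-0.2, -1.8)

The white cube was at about (9.9, 5.7) and moved to about (9.7, 3.9).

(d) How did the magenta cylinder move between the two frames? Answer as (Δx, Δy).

(-0.4, 0.4)

The magenta cylinder started near (2.6, 0.8) and ended near (2.2, 1.2).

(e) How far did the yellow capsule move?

2.4

The yellow capsule was near (5.7, 3.2) before and (8.1, 3.2) after, so it travelled √(2.4² + 0.0²) ≈ 2.4 units.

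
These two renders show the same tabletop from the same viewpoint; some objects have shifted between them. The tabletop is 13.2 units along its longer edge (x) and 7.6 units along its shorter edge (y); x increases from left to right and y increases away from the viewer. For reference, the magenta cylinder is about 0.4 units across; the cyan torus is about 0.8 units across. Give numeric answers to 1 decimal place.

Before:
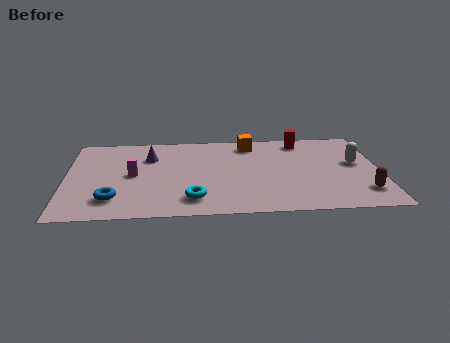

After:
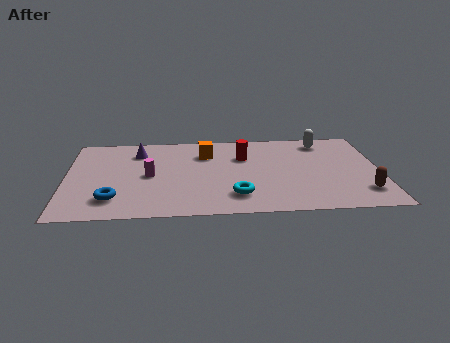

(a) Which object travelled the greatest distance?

the red cylinder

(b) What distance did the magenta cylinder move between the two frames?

0.7

The magenta cylinder was near (2.8, 3.8) before and (3.5, 3.7) after, so it travelled √(0.7² + 0.1²) ≈ 0.7 units.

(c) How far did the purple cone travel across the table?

0.7

The purple cone was near (3.5, 5.4) before and (3.0, 5.9) after, so it travelled √(0.5² + 0.5²) ≈ 0.7 units.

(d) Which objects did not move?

the blue torus and the brown capsule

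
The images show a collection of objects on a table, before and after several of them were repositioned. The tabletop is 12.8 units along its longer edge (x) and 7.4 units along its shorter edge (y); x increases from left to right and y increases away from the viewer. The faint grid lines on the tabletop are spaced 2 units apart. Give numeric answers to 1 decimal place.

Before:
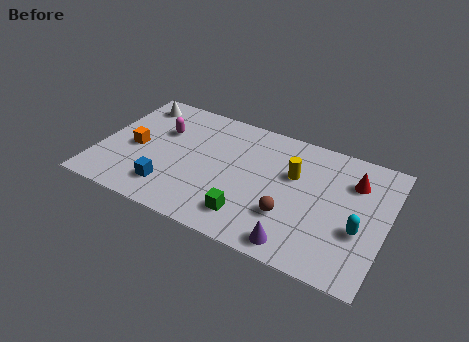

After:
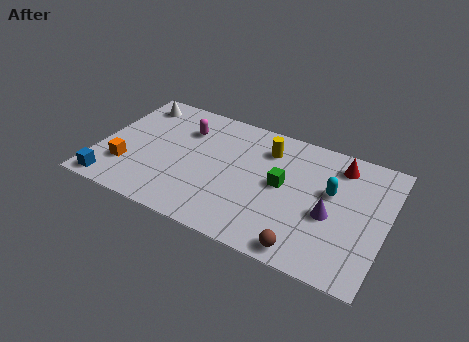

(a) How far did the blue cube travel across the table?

2.6

The blue cube was near (3.4, 1.6) before and (0.9, 0.8) after, so it travelled √(2.5² + 0.8²) ≈ 2.6 units.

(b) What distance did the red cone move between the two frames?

1.0

From (11.2, 5.4) to (10.5, 6.1), the red cone covered √(0.7² + 0.7²) ≈ 1.0 units.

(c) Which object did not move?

the white cone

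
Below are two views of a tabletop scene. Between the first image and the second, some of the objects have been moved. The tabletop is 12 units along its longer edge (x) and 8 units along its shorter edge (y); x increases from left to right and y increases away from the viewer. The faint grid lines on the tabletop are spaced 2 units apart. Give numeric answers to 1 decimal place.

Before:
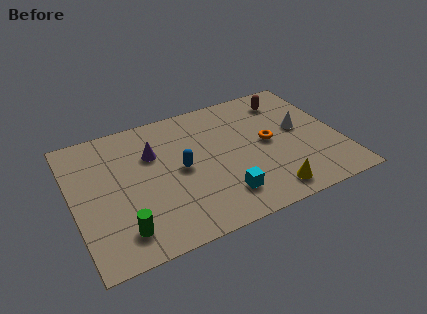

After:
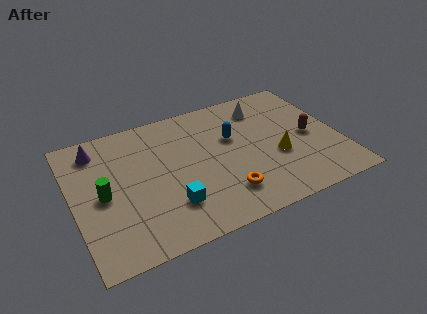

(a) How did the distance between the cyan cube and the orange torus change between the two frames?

-1.0

They were about 3.4 units apart before and 2.4 after — 1.0 units closer together.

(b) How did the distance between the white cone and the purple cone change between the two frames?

+0.9

Before: roughly 6.7 units apart; after: 7.6. That's 0.9 units further apart.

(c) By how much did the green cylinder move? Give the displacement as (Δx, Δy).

(-0.6, 2.3)

The green cylinder was at about (1.9, 1.5) and moved to about (1.3, 3.8).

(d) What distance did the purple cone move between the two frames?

2.7

From (3.7, 5.4) to (1.3, 6.6), the purple cone covered √(2.4² + 1.2²) ≈ 2.7 units.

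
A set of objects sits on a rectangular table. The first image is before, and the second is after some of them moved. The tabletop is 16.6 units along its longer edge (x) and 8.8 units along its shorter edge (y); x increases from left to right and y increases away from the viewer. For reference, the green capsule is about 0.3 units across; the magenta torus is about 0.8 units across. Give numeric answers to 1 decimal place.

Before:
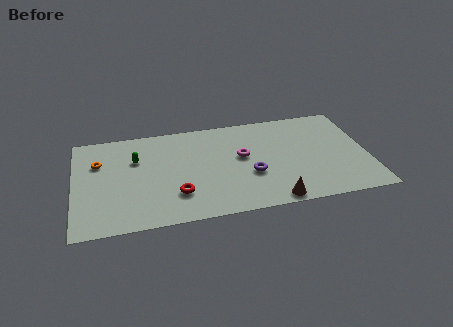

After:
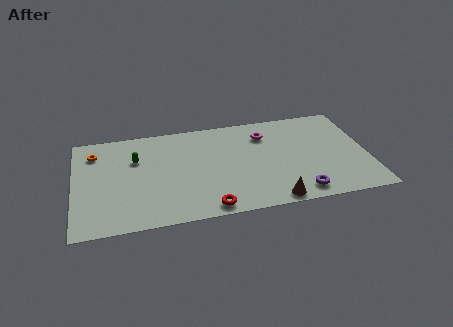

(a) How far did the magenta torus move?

2.2

From (9.5, 5.0) to (10.9, 6.7), the magenta torus covered √(1.4² + 1.7²) ≈ 2.2 units.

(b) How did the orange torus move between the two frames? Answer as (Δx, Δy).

(-0.2, 0.9)

The orange torus started near (1.4, 6.0) and ended near (1.2, 6.9).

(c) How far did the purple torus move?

3.3

The purple torus moved from about (9.9, 3.3) to (12.5, 1.2), a distance of √(2.6² + 2.1²) ≈ 3.3.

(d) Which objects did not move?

the brown cone and the green capsule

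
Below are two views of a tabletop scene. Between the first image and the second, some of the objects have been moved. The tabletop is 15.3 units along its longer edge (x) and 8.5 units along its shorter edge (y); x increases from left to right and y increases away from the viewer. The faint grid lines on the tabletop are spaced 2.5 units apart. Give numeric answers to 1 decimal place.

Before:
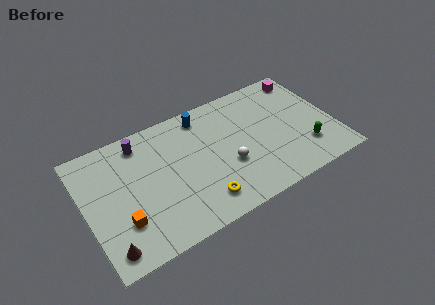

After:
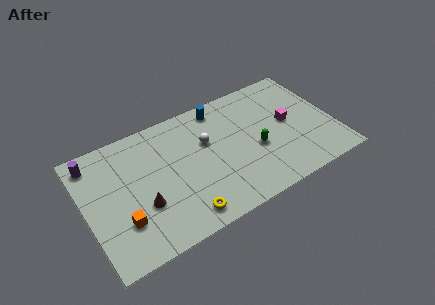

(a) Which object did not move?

the orange cube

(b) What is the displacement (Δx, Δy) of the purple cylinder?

(-2.9, 0.0)

The purple cylinder was at about (3.7, 7.2) and moved to about (0.8, 7.2).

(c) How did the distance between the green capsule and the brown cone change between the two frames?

-5.2

Before: roughly 12.3 units apart; after: 7.1. That's 5.2 units closer together.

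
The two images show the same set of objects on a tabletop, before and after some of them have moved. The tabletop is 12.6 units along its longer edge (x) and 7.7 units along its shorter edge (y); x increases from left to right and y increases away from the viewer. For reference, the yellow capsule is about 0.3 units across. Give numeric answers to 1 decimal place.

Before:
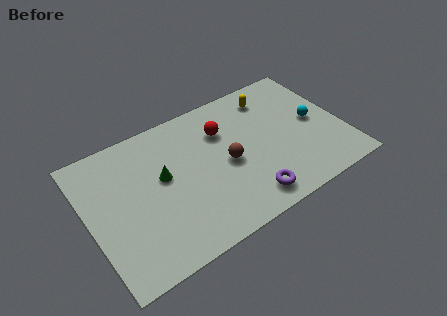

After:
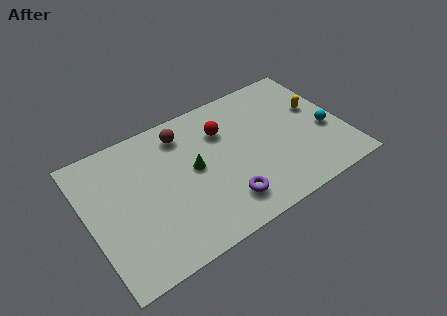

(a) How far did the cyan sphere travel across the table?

0.9

From (11.3, 3.9) to (11.7, 3.1), the cyan sphere covered √(0.4² + 0.8²) ≈ 0.9 units.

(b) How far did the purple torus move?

1.2

From (7.4, 1.2) to (6.3, 1.6), the purple torus covered √(1.1² + 0.4²) ≈ 1.2 units.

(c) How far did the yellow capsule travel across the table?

2.6

The yellow capsule moved from about (9.5, 6.3) to (11.5, 4.6), a distance of √(2.0² + 1.7²) ≈ 2.6.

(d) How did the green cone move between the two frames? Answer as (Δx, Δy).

(1.5, -0.3)

From the two frames, the green cone sits at roughly (3.7, 4.4) before and (5.2, 4.1) after.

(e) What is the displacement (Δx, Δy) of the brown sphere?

(-1.8, 2.7)

The brown sphere started near (6.8, 3.6) and ended near (5.0, 6.3).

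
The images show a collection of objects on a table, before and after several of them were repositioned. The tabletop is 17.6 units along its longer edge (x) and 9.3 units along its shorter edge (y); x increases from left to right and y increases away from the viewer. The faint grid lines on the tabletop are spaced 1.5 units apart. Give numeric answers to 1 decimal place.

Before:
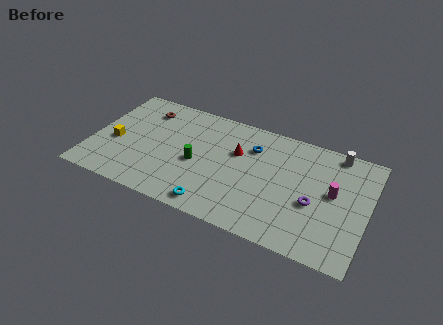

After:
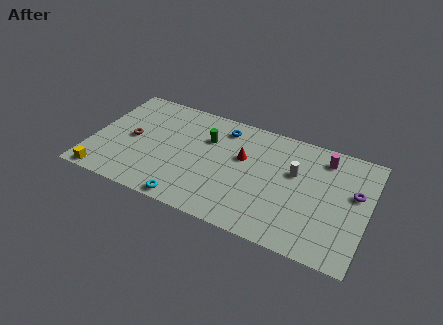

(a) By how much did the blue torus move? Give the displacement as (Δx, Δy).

(-2.0, 0.9)

From the two frames, the blue torus sits at roughly (10.1, 6.8) before and (8.1, 7.7) after.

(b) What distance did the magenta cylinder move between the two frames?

2.7

The magenta cylinder moved from about (15.4, 5.1) to (14.6, 7.7), a distance of √(0.8² + 2.6²) ≈ 2.7.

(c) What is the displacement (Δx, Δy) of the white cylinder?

(-2.4, -2.6)

From the two frames, the white cylinder sits at roughly (15.3, 8.4) before and (12.9, 5.8) after.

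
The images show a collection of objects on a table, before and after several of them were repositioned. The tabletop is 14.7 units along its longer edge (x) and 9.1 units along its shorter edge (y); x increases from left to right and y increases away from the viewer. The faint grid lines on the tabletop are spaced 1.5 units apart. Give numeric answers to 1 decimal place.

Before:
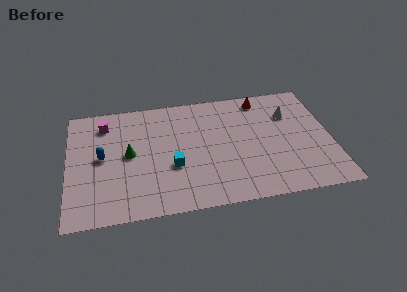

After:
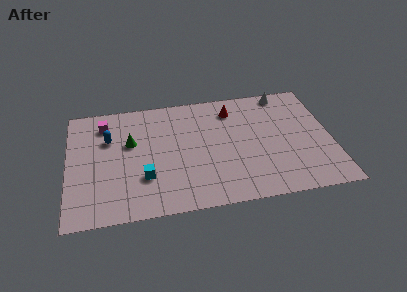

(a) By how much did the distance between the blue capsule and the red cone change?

-2.5

They were about 9.6 units apart before and 7.1 after — 2.5 units closer together.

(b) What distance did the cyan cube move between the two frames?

1.7

From (5.8, 3.4) to (4.2, 2.8), the cyan cube covered √(1.6² + 0.6²) ≈ 1.7 units.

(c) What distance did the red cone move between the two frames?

1.8

The red cone was near (11.0, 7.9) before and (9.3, 7.3) after, so it travelled √(1.7² + 0.6²) ≈ 1.8 units.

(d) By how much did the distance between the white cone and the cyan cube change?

+2.4

They were about 7.3 units apart before and 9.7 after — 2.4 units further apart.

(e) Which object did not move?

the magenta cube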